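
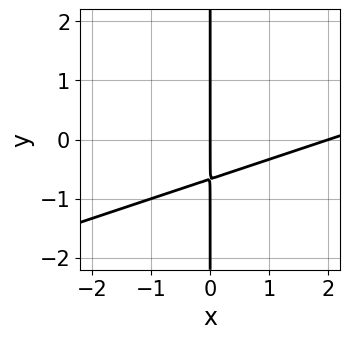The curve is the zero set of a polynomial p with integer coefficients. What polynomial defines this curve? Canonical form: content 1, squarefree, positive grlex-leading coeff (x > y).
1. Degree: a generic line meets the curve in up to 2 points, so deg p = 2.
2. From the visible intercepts: among the integer gridlines, it crosses the x-axis at x ∈ {0, 2}; the visible y-axis segment lies entirely on the curve.
3. Matching integer coefficients to the picture gives p.

x^2 - 3*x*y - 2*x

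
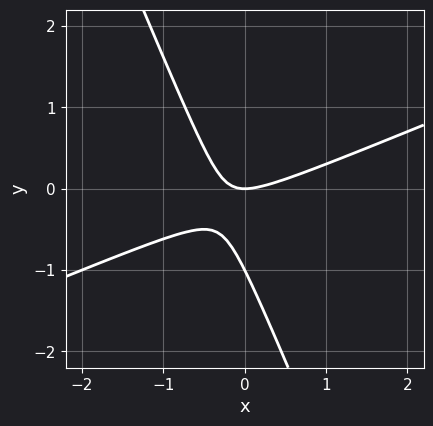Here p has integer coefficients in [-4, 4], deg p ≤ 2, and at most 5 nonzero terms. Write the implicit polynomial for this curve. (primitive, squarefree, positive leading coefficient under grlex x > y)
deg p = 2. A generic line meets the curve in up to 2 points.
Reading off the gridlines: it meets the x-axis at x = 0 (among the integer gridlines); the y-axis gridline crossings are at y ∈ {-1, 0}.
Putting this together gives p.

x^2 - 2*x*y - y^2 - y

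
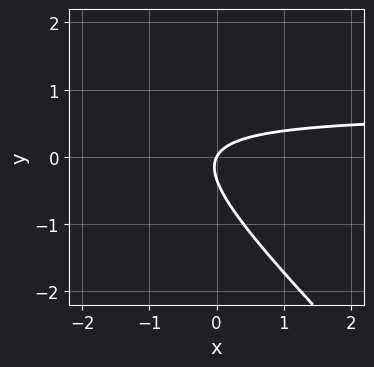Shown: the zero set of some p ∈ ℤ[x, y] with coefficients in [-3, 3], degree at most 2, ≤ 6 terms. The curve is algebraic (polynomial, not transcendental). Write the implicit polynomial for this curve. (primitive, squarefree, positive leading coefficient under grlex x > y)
3*x*y + 3*y^2 - 2*x + y

(a) The degree is 2 — the shape is more complex than any degree-1 curve.
(b) Observable constraints: it crosses the y-axis at the gridline y = 0; one x-axis crossing is at x = 0.
(c) Fitting integer coefficients to these (and the overall shape) gives p.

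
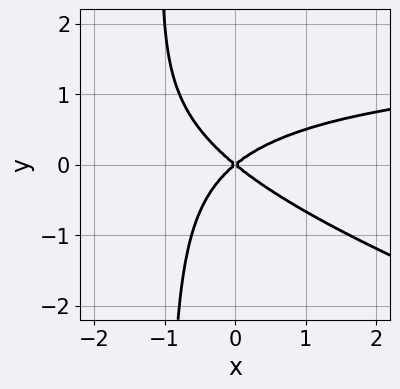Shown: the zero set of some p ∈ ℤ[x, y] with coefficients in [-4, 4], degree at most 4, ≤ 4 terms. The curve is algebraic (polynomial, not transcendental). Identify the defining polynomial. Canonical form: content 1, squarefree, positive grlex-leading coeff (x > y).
First, degree: a generic line meets the curve in up to 3 points, so deg p = 3.
Then, checking where it meets the axes: one y-axis crossing is at y = 0; it meets the x-axis at x = 0 (among the integer gridlines).
Finally, together with the visible shape, these determine p as stated.

x^2*y + 3*x*y^2 - 2*x^2 + 3*y^2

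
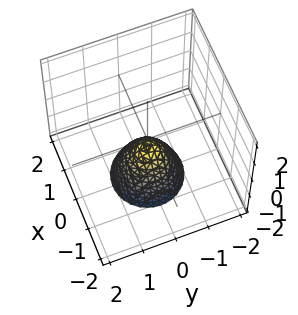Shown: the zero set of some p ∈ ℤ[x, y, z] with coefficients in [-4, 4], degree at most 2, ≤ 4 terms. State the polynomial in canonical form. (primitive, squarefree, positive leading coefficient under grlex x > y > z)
3*x^2 + 3*y^2 + 2*z + 1

First, the degree is 2 — no degree-1 surface has this shape.
Next, symmetry: the surface is invariant under rotation about z: p = q(x² + y², z).
Next, checking where it meets the axes: a circular section at z = -1 has radius between 0 and 1; it misses every integer gridline on the y-axis; the surface avoids every integer x-axis point in the box.
Finally, these observations pin down the coefficients.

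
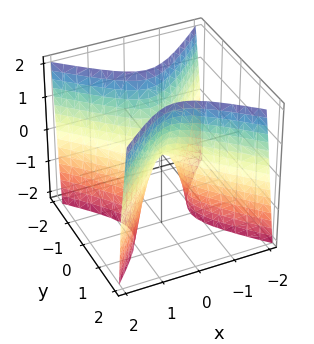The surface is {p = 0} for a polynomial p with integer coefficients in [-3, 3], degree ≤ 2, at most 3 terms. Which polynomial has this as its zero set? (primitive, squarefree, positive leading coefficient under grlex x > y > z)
3*x^2 - 3*y^2 + z

(a) The degree is 2 — a saddle surface; a quadric.
(b) Symmetries: the x ↦ −x reflection is a symmetry, so x appears only in even powers; mirror symmetry y ↦ −y ⇒ only even powers of y.
(c) From the axis intercepts and sections: it meets the z-axis at z = 0 (among the integer gridlines); it crosses the x-axis at the gridline x = 0.
(d) These observations pin down the coefficients.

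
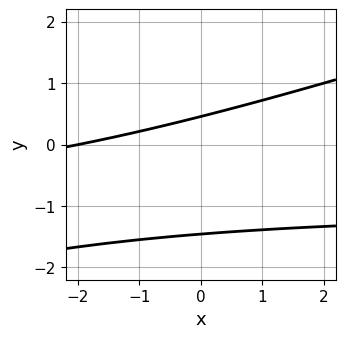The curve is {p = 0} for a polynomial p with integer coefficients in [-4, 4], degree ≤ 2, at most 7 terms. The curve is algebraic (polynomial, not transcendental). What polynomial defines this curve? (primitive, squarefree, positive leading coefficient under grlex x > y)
x*y - 3*y^2 + x - 3*y + 2

deg p = 2. The shape is more complex than any degree-1 curve.
From the visible intercepts: one x-axis crossing is at x = -2.
Solving for integer coefficients yields p as stated.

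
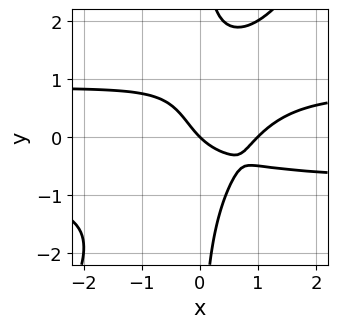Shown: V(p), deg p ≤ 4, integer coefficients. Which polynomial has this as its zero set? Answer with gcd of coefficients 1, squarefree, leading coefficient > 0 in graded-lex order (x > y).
Degree: a generic line meets the curve in up to 4 points, so deg p = 4.
Observable constraints: the x-axis gridline crossings are at x ∈ {0, 1}; it meets the y-axis at y = 0 (among the integer gridlines).
Assembling these constraints gives the stated polynomial.

3*x^2*y^2 - 2*x*y^3 - 2*x^2 + 2*x + 2*y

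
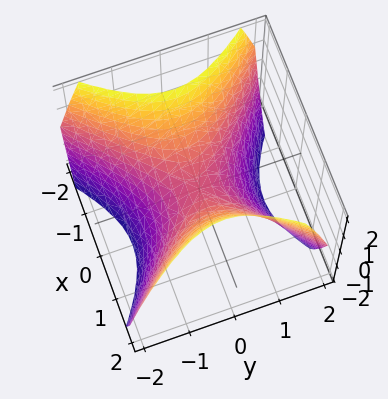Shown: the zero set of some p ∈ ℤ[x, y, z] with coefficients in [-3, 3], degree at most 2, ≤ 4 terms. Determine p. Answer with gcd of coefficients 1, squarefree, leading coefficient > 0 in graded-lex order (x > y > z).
x^2 - y^2 - z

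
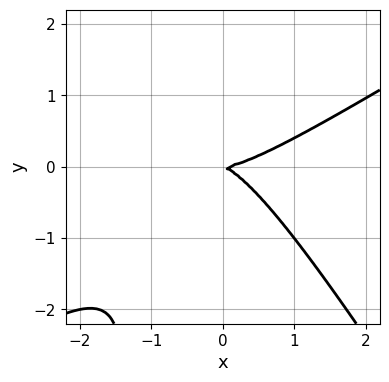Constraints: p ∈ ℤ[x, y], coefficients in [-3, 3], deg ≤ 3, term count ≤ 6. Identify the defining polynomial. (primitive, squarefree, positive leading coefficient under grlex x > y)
(a) deg p = 3.
(b) Against the integer gridlines: one x-axis crossing is at x = 0; it crosses the y-axis at the gridline y = 0.
(c) Solving for integer coefficients yields p as stated.

2*x^3 - 2*x^2*y - 2*x*y^2 - x*y - 3*y^2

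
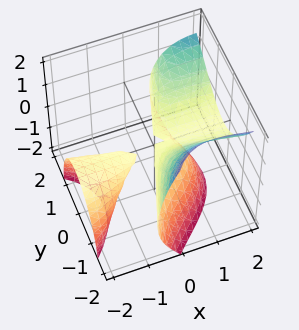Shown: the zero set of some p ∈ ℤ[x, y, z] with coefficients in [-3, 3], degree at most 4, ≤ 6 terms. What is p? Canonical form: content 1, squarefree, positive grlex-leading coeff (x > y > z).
First, there are 2 components. They look like related sheets of one shape, so recover p as a whole.
Then, the degree is 3 — the shape is more complex than any degree-2 surface.
Next, against the integer gridlines: every point of the x-axis in the box is on the surface; one z-axis crossing is at z = 0; it meets the y-axis at y = 0 (among the integer gridlines).
Finally, together with the visible shape, these determine p as stated.

2*x^2*z - 3*x*y^2 + y^3 + 2*z^2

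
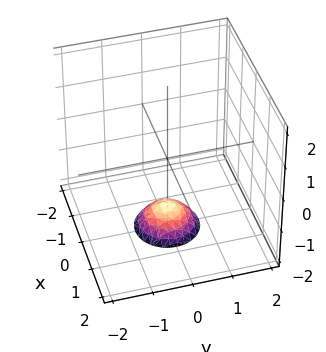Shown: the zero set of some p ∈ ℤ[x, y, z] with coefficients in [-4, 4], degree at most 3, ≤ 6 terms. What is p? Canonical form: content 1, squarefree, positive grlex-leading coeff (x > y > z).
The degree is 2 — no degree-1 surface has this shape.
By symmetry, every cross-section ⟂ z is a circle, so x, y appear only via x² + y².
From the visible intercepts: it misses every integer gridline on the x-axis; a circular section at z = -2 has radius between 0 and 1; the surface avoids every integer y-axis point in the box.
These observations pin down the coefficients.

2*x^2 + 2*y^2 + 2*z + 3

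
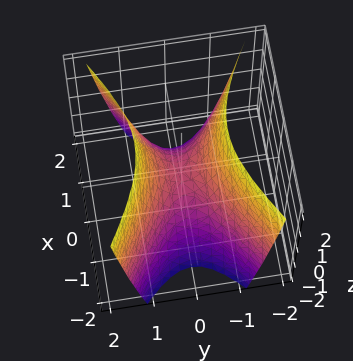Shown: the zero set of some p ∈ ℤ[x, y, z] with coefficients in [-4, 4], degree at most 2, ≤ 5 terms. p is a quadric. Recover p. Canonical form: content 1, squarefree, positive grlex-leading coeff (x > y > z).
x^2 - 2*y^2 + z

The degree is 2 — a hyperbolic paraboloid; a quadric.
Symmetries: mirror symmetry x ↦ −x ⇒ only even powers of x; it's symmetric under y → −y, forcing even powers of y.
From the visible intercepts: it crosses the x-axis at the gridline x = 0; it meets the y-axis at y = 0 (among the integer gridlines).
Putting this together gives p.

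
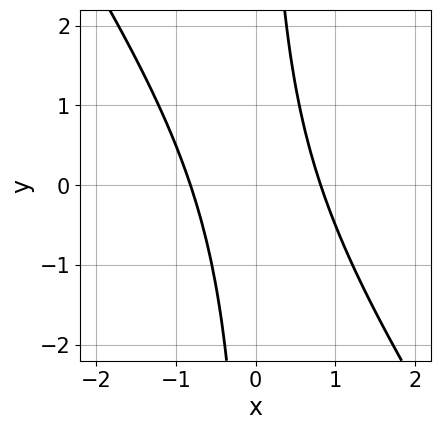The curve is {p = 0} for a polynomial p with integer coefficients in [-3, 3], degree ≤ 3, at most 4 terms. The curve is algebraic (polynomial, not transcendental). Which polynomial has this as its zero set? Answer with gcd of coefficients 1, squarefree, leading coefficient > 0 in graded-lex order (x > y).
3*x^2 + 2*x*y - 2

deg p = 2. A generic line meets the curve in up to 2 points.
From the axis intercepts and sections: no y-intercept at any integer in the box.
Fitting integer coefficients to these (and the overall shape) gives p.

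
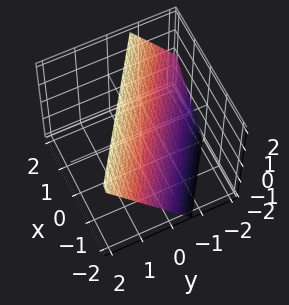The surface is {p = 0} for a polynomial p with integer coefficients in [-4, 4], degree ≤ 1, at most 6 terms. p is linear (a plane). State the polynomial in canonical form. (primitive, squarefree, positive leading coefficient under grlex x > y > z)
1. The degree is 1 — the surface is flat (a plane).
2. Checking where it meets the axes: it crosses the x-axis at the gridline x = -1; one z-axis crossing is at z = 1.
3. Solving for integer coefficients yields p as stated.

2*x + 3*y - 2*z + 2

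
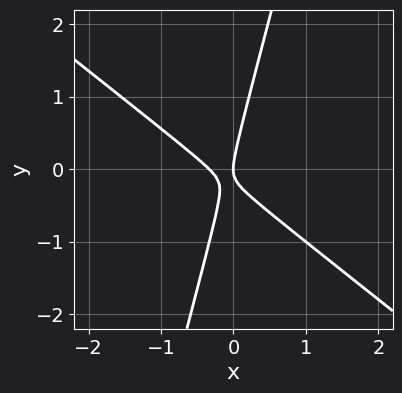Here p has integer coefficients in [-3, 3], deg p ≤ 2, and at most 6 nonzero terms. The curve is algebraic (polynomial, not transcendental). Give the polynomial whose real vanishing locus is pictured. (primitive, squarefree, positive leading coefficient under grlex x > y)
3*x^2 + 3*x*y - y^2 + x

deg p = 2. A generic line meets the curve in up to 2 points.
Reading off the gridlines: it crosses the x-axis at the gridline x = 0; one y-axis crossing is at y = 0.
The integer polynomial consistent with all of this is the stated p.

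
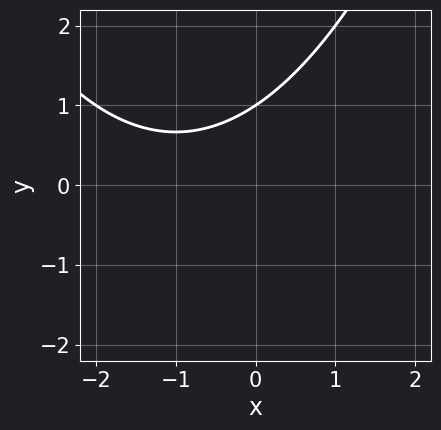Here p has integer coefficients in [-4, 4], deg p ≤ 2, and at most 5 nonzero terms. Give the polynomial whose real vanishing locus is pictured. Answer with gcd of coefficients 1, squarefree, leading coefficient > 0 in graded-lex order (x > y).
x^2 + 2*x - 3*y + 3

Degree: a generic line meets the curve in up to 2 points, so deg p = 2.
Checking where it meets the axes: it misses every integer gridline on the x-axis; it meets the y-axis at y = 1 (among the integer gridlines).
Matching integer coefficients to the picture gives p.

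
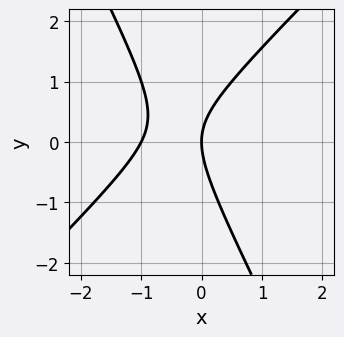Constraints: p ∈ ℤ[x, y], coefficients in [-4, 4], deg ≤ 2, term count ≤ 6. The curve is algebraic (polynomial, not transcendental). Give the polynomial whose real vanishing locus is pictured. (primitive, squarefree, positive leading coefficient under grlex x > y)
Degree: the shape is more complex than any degree-1 curve, so deg p = 2.
Observable constraints: the x-axis gridline crossings are at x ∈ {-1, 0}; one y-axis crossing is at y = 0.
Matching integer coefficients to the picture gives p.

2*x^2 - x*y - y^2 + 2*x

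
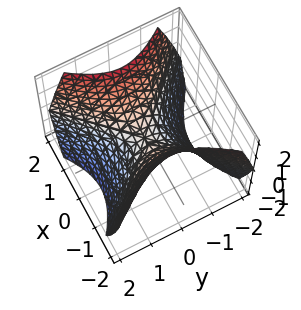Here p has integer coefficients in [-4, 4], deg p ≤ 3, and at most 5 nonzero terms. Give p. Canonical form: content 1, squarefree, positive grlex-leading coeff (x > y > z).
1. Degree: a saddle surface; a quadric, so deg p = 2.
2. Symmetries: it's symmetric under x → −x, forcing even powers of x; it's symmetric under y → −y, forcing even powers of y.
3. Reading off the gridlines: it meets the x-axis at x = 0 (among the integer gridlines); it meets the y-axis at y = 0 (among the integer gridlines); one z-axis crossing is at z = 0.
4. These observations pin down the coefficients.

x^2 - y^2 - z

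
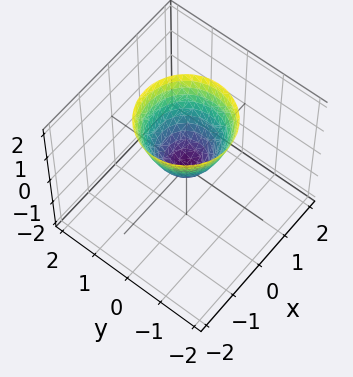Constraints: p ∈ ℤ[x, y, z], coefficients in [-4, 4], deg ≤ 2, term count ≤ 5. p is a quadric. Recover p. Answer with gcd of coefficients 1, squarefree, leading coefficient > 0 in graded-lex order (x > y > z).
1. deg p = 2. A single bowl opening along one axis; a quadric.
2. Symmetries: the surface is invariant under rotation about z: p = q(x² + y², z).
3. Against the integer gridlines: a circular section at z = 2 has radius between 1 and 2; it crosses the x-axis at the gridline x = 0; it meets the z-axis at z = 0 (among the integer gridlines); it crosses the y-axis at the gridline y = 0.
4. These observations pin down the coefficients.

3*x^2 + 3*y^2 - 2*z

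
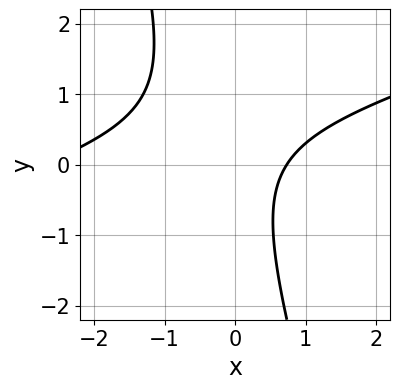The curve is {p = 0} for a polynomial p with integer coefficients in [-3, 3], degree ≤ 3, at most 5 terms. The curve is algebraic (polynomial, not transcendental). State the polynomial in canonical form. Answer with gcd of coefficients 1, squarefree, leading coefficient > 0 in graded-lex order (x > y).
x^2 - 3*x*y - y^2 + 2*x - 2

First, degree: no degree-1 curve has this shape, so deg p = 2.
Then, observable constraints: no y-intercept at any integer in the box.
Finally, these observations pin down the coefficients.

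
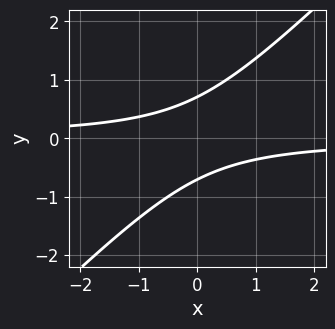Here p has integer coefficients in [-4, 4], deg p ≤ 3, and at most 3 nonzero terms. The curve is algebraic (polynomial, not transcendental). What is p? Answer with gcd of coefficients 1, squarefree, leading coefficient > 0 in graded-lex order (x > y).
1. The degree is 2 — the shape is more complex than any degree-1 curve.
2. Against the integer gridlines: no x-intercept at any integer in the box.
3. These observations pin down the coefficients.

2*x*y - 2*y^2 + 1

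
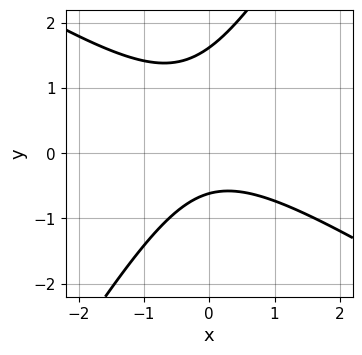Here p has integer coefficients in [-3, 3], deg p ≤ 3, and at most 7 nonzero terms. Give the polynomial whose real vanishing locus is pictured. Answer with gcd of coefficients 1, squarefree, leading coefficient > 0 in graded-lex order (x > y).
x^2 + x*y - y^2 + y + 1

First, degree: the shape is more complex than any degree-1 curve, so deg p = 2.
Then, against the integer gridlines: no x-intercept at any integer in the box.
Finally, assembling these constraints gives the stated polynomial.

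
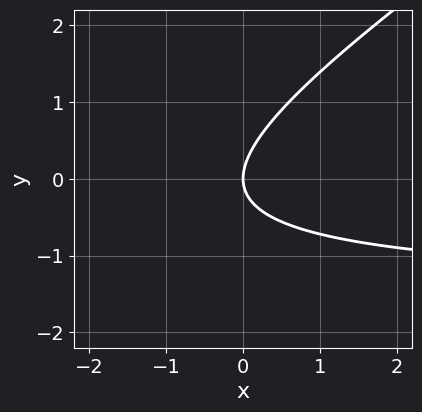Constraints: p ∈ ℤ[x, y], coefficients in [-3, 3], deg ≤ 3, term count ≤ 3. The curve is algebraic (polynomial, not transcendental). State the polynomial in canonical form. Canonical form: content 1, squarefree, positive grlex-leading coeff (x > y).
2*x*y - 3*y^2 + 3*x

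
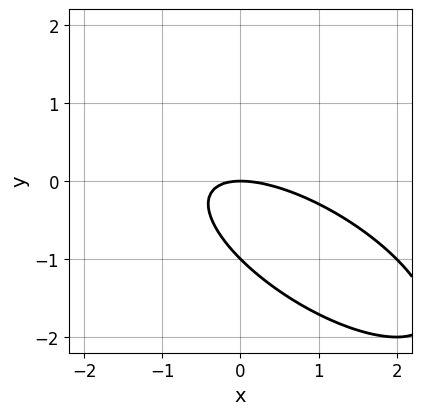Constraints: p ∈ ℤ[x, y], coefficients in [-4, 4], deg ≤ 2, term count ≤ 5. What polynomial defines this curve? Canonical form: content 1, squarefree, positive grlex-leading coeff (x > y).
x^2 + 2*x*y + 2*y^2 + 2*y

1. deg p = 2. A generic line meets the curve in up to 2 points.
2. Observable constraints: it crosses the x-axis at the gridline x = 0; the y-axis gridline crossings are at y ∈ {-1, 0}.
3. Together with the visible shape, these determine p as stated.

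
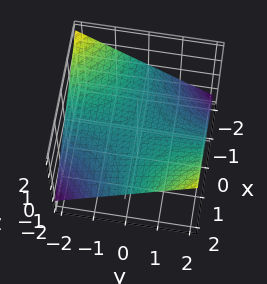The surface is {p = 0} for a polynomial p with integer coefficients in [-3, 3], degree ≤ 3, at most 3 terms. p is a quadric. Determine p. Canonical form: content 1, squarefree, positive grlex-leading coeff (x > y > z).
First, degree: a saddle surface; a quadric, so deg p = 2.
Then, from the axis intercepts and sections: it meets the z-axis at z = 0 (among the integer gridlines); every point of the x-axis in the box is on the surface; the visible y-axis segment lies entirely on the surface.
Finally, putting this together gives p.

x*y - 3*z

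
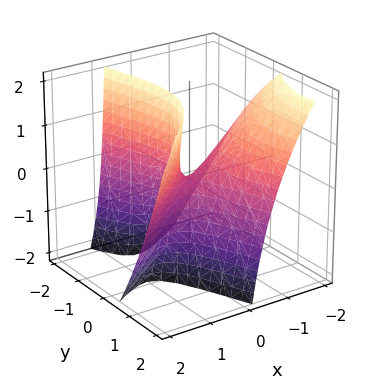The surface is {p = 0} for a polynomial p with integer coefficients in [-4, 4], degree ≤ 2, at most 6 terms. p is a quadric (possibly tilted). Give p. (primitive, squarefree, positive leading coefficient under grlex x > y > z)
2*x^2 - 2*x*y + 2*x*z - y^2 - z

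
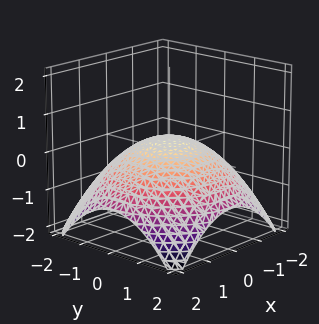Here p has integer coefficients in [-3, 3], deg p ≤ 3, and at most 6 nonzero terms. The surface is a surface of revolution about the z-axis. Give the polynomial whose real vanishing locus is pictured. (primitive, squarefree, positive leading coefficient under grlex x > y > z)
x^2 + y^2 + 3*z - 1

First, the degree is 2 — the shape is more complex than any degree-1 surface.
Then, symmetries: the surface is invariant under rotation about z: p = q(x² + y², z).
Then, checking where it meets the axes: the y-axis gridline crossings are at y ∈ {-1, 1}; a circular section at z = 0 has radius exactly 1; among the integer gridlines, it crosses the x-axis at x ∈ {-1, 1}.
Finally, putting this together gives p.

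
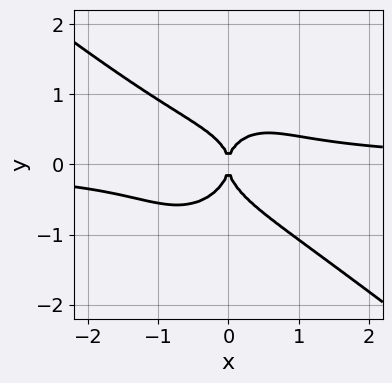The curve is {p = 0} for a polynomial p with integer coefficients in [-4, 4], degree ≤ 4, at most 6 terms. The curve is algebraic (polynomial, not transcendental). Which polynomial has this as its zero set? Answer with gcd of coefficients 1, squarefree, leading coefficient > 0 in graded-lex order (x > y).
3*x^3*y + 2*x^2*y^2 + 3*y^4 + x^2*y - 2*x^2

The degree is 4 — no degree-3 curve has this shape.
From the visible intercepts: it meets the y-axis at y = 0 (among the integer gridlines); it meets the x-axis at x = 0 (among the integer gridlines).
Together with the visible shape, these determine p as stated.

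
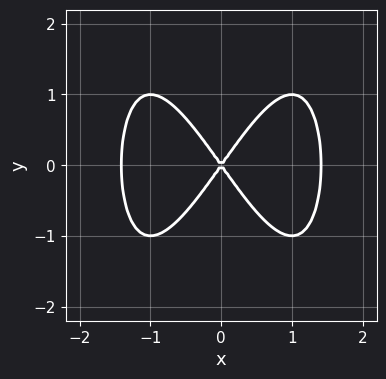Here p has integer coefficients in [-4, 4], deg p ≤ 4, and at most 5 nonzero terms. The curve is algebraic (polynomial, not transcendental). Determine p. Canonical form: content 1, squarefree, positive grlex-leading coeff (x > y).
First, deg p = 4. No degree-3 curve has this shape.
Then, symmetries: it's symmetric under x → −x, forcing even powers of x; mirror symmetry y ↦ −y ⇒ only even powers of y.
Next, from the visible intercepts: it crosses the y-axis at the gridline y = 0; it meets the x-axis at x = 0 (among the integer gridlines).
Finally, the integer polynomial consistent with all of this is the stated p.

x^4 - 2*x^2 + y^2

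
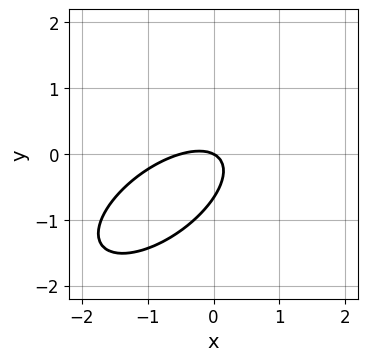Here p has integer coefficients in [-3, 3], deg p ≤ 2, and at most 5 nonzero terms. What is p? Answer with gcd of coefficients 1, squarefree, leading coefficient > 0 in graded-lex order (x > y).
(a) Degree: a generic line meets the curve in up to 2 points, so deg p = 2.
(b) Reading off the gridlines: it crosses the y-axis at the gridline y = 0; it crosses the x-axis at the gridline x = 0.
(c) These observations pin down the coefficients.

2*x^2 - 3*x*y + 3*y^2 + x + 2*y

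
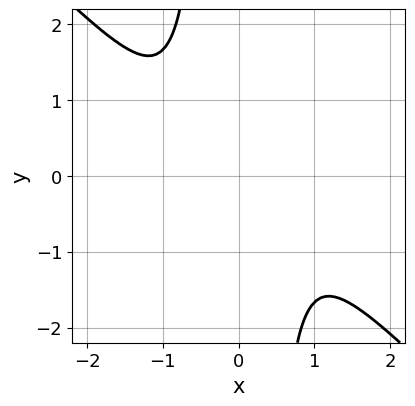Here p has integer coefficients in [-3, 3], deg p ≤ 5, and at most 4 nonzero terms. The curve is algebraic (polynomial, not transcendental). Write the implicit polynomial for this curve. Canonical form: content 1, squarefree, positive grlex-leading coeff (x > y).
3*x^4 + 3*x^3*y + 2

First, the degree is 4 — no degree-3 curve has this shape.
Next, from the visible intercepts: no x-intercept at any integer in the box; no y-intercept at any integer in the box.
Finally, fitting integer coefficients to these (and the overall shape) gives p.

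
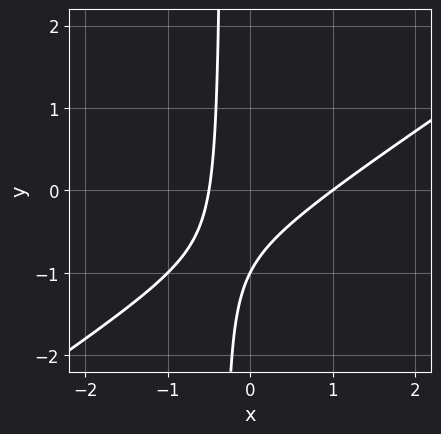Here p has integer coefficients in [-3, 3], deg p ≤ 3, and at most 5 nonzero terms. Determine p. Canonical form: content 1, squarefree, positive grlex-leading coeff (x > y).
2*x^2 - 3*x*y - x - y - 1

First, the degree is 2 — no degree-1 curve has this shape.
Next, from the visible intercepts: it crosses the x-axis at the gridline x = 1; it crosses the y-axis at the gridline y = -1.
Finally, together with the visible shape, these determine p as stated.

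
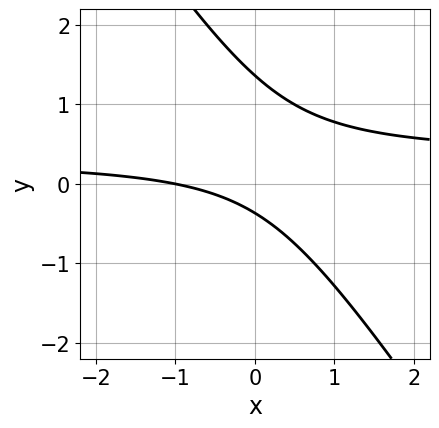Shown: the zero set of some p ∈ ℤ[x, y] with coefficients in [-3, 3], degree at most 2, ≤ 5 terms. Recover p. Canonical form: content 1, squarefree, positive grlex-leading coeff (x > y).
3*x*y + 2*y^2 - x - 2*y - 1

(a) The degree is 2 — a generic line meets the curve in up to 2 points.
(b) Observable constraints: it crosses the x-axis at the gridline x = -1.
(c) Fitting integer coefficients to these (and the overall shape) gives p.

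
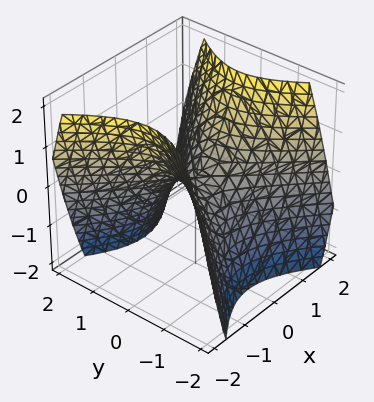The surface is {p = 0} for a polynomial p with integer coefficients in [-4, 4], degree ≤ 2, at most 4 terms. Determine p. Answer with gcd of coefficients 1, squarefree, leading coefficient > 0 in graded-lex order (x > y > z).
x^2 - y^2 - z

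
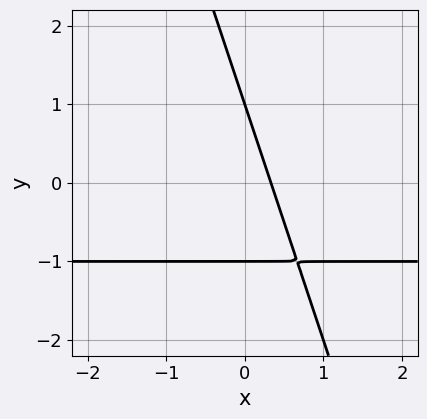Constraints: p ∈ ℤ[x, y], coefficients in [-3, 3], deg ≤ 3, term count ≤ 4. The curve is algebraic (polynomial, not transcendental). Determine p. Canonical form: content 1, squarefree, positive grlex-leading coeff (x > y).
3*x*y + y^2 + 3*x - 1

(a) The degree is 2 — no degree-1 curve has this shape.
(b) From the axis intercepts and sections: among the integer gridlines, it crosses the y-axis at y ∈ {-1, 1}.
(c) Matching integer coefficients to the picture gives p.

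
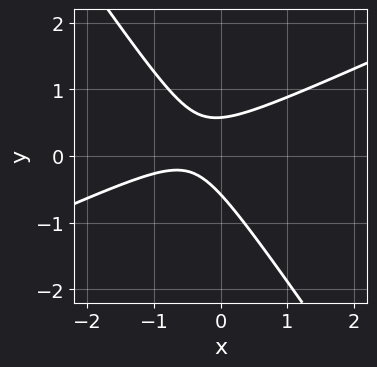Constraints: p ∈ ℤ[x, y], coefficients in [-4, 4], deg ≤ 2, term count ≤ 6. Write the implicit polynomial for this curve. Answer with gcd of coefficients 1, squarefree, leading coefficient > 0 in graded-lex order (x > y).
2*x^2 - 3*x*y - 3*y^2 + 2*x + 1

1. Degree: a generic line meets the curve in up to 2 points, so deg p = 2.
2. From the axis intercepts and sections: it misses every integer gridline on the x-axis.
3. Assembling these constraints gives the stated polynomial.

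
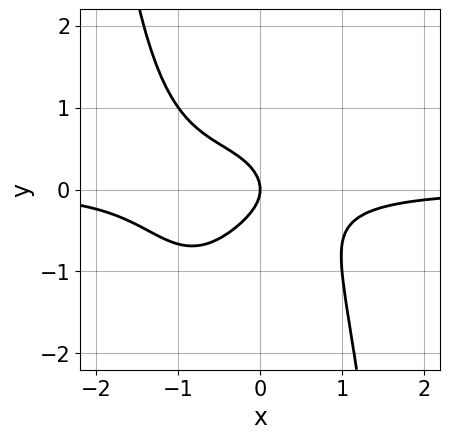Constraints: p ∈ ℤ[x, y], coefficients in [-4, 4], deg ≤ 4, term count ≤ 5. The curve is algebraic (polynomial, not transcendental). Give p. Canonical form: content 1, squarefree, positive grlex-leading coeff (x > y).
3*x^3*y + 2*x^2*y + 3*y^2 + 2*x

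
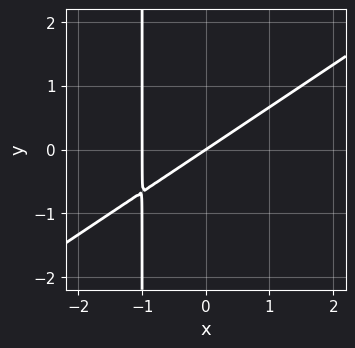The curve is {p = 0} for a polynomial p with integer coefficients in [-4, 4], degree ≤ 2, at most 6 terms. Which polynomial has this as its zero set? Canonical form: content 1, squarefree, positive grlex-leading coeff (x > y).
2*x^2 - 3*x*y + 2*x - 3*y

(a) deg p = 2. No degree-1 curve has this shape.
(b) Checking where it meets the axes: it meets the y-axis at y = 0 (among the integer gridlines); the x-axis gridline crossings are at x ∈ {-1, 0}.
(c) These observations pin down the coefficients.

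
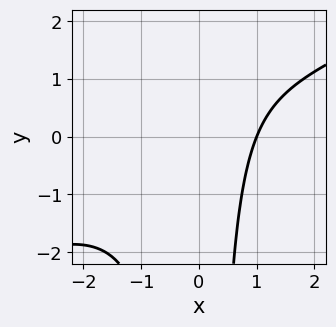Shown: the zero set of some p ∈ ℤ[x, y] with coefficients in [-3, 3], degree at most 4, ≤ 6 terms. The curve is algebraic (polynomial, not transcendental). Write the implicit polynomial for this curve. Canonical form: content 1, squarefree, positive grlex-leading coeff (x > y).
x^3 - 2*x^2*y + 2*x - 3

Degree: the shape is more complex than any degree-2 curve, so deg p = 3.
From the axis intercepts and sections: it crosses the x-axis at the gridline x = 1; no y-intercept at any integer in the box.
Assembling these constraints gives the stated polynomial.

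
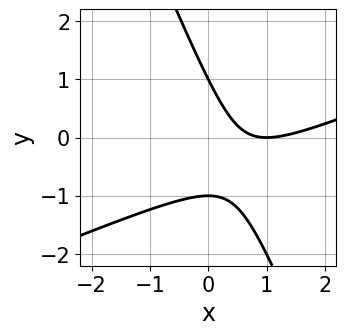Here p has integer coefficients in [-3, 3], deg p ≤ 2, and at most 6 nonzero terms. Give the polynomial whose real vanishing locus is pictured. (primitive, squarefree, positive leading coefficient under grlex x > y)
x^2 - 2*x*y - y^2 - 2*x + 1

(a) The degree is 2 — the shape is more complex than any degree-1 curve.
(b) From the axis intercepts and sections: it meets the x-axis at x = 1 (among the integer gridlines); among the integer gridlines, it crosses the y-axis at y ∈ {-1, 1}.
(c) Putting this together gives p.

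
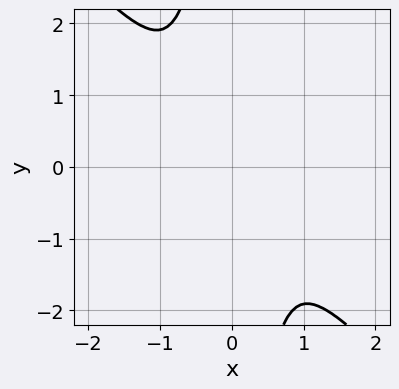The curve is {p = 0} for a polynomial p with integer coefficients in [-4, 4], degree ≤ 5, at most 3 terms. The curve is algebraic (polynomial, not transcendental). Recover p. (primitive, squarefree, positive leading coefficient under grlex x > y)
First, the degree is 4 — no degree-3 curve has this shape.
Finally, putting this together gives p.

3*x^4 + 2*x*y^3 + 3*y^2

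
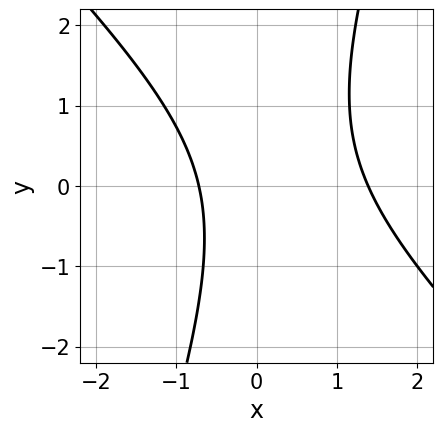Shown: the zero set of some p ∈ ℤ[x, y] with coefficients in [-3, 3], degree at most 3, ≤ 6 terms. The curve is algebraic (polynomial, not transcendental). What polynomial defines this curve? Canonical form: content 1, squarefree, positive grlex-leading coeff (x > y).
3*x^2 + 2*x*y - y^2 - 2*x - 3

1. The degree is 2 — the shape is more complex than any degree-1 curve.
2. Against the integer gridlines: it misses every integer gridline on the y-axis.
3. Putting this together gives p.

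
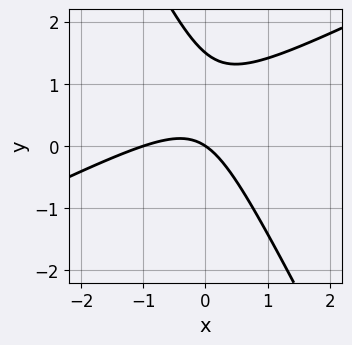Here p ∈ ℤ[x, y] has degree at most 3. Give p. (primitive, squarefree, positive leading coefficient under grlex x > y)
2*x^2 - 3*x*y - 2*y^2 + 2*x + 3*y

Degree: no degree-1 curve has this shape, so deg p = 2.
Reading off the gridlines: among the integer gridlines, it crosses the x-axis at x ∈ {-1, 0}; it crosses the y-axis at the gridline y = 0.
The integer polynomial consistent with all of this is the stated p.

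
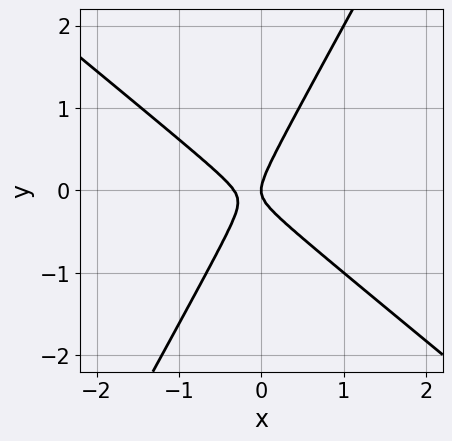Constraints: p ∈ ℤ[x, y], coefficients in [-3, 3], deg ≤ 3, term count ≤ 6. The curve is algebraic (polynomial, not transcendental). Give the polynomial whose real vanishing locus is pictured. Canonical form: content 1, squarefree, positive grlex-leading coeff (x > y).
3*x^2 + 2*x*y - 2*y^2 + x

(a) Degree: the shape is more complex than any degree-1 curve, so deg p = 2.
(b) Checking where it meets the axes: it crosses the y-axis at the gridline y = 0; one x-axis crossing is at x = 0.
(c) The integer polynomial consistent with all of this is the stated p.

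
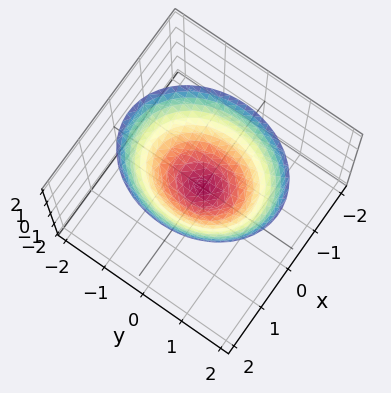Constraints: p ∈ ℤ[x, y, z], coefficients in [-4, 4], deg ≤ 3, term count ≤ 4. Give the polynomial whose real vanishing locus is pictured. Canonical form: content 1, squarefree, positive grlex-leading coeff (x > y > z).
3*x^2 + 2*y^2 - 3*z

(a) Degree: a paraboloid; a quadric, so deg p = 2.
(b) Symmetries: it's symmetric under y → −y, forcing even powers of y; it's symmetric under x → −x, forcing even powers of x.
(c) From the axis intercepts and sections: it meets the y-axis at y = 0 (among the integer gridlines); it crosses the x-axis at the gridline x = 0; it meets the z-axis at z = 0 (among the integer gridlines).
(d) Fitting integer coefficients to these (and the overall shape) gives p.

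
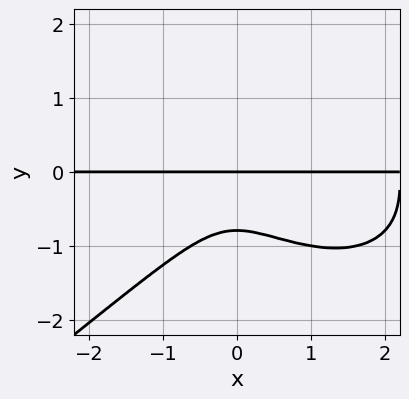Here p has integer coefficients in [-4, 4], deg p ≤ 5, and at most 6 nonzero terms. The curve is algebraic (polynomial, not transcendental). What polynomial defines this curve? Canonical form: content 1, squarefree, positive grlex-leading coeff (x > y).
x^3*y - 2*y^4 - 2*x^2*y - y

First, deg p = 4. The shape is more complex than any degree-3 curve.
Next, reading off the gridlines: it crosses the y-axis at the gridline y = 0; the visible x-axis segment lies entirely on the curve.
Finally, putting this together gives p.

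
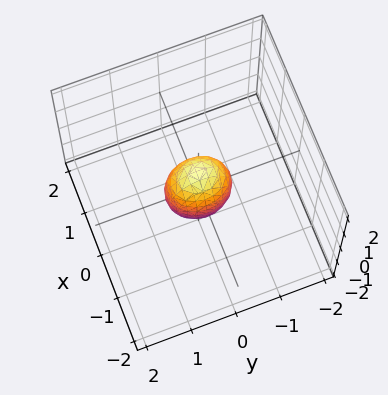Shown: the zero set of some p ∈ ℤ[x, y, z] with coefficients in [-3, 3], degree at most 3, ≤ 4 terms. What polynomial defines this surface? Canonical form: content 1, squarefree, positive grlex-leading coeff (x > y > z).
3*x^2 + 2*y^2 + z^2 - 1

Degree: a closed, bounded, convex surface; a quadric, so deg p = 2.
Symmetries: the y ↦ −y reflection is a symmetry, so y appears only in even powers; the x ↦ −x reflection is a symmetry, so x appears only in even powers; it's symmetric under z → −z, forcing even powers of z.
Reading off the gridlines: among the integer gridlines, it crosses the z-axis at z ∈ {-1, 1}.
Matching integer coefficients to the picture gives p.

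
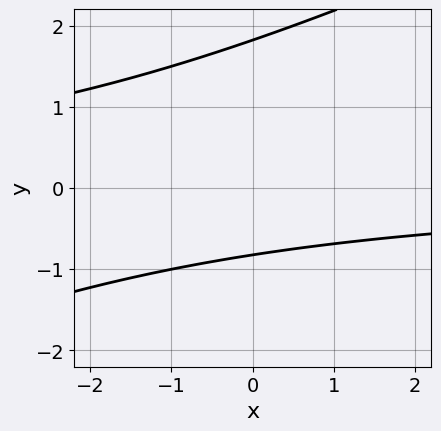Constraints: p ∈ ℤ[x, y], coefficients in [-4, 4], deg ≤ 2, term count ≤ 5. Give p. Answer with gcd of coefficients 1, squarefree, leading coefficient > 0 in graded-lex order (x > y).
x*y - 2*y^2 + 2*y + 3

1. Degree: the shape is more complex than any degree-1 curve, so deg p = 2.
2. From the axis intercepts and sections: the curve avoids every integer x-axis point in the box.
3. Fitting integer coefficients to these (and the overall shape) gives p.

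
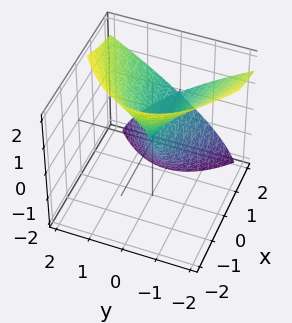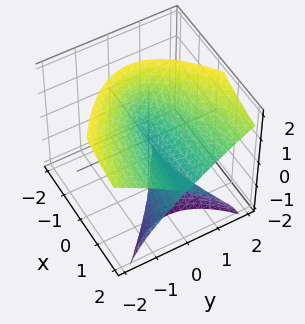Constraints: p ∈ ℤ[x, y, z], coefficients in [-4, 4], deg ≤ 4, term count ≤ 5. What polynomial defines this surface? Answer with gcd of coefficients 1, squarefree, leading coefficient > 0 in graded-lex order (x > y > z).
(a) Degree: no degree-2 surface has this shape, so deg p = 3.
(b) From the visible intercepts: it meets the y-axis at y = 0 (among the integer gridlines); every point of the x-axis in the box is on the surface; one z-axis crossing is at z = 0.
(c) Fitting integer coefficients to these (and the overall shape) gives p.

2*x*z^2 + z^3 - 3*y^2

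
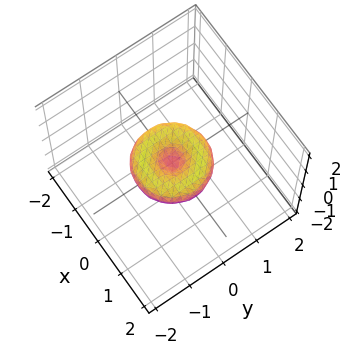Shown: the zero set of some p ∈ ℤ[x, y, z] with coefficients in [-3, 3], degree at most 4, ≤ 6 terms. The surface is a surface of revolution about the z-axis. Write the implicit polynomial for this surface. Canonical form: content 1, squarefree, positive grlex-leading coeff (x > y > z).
x^4 + 2*x^2*y^2 + y^4 - x^2 - y^2 + 2*z^2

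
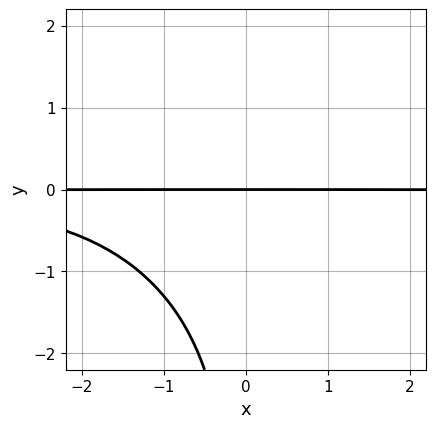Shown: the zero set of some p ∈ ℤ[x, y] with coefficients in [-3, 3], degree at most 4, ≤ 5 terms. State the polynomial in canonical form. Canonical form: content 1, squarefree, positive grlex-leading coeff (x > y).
x^2*y^2 + x*y^3 + 3*y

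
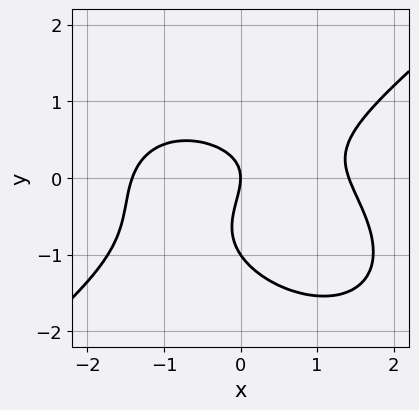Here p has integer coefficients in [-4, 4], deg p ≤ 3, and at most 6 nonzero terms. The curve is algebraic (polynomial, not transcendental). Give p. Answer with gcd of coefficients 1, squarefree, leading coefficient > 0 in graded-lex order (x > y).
x^3 - 2*y^3 + x*y - 2*y^2 - 2*x

deg p = 3. No degree-2 curve has this shape.
From the visible intercepts: it crosses the x-axis at the gridline x = 0; the y-axis gridline crossings are at y ∈ {-1, 0}.
Matching integer coefficients to the picture gives p.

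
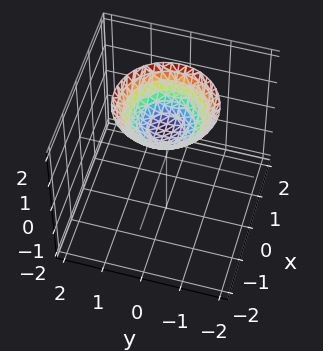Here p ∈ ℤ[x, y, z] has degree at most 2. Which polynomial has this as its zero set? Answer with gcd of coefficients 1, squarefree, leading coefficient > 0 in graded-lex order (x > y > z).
2*x^2 + 2*y^2 - 3*z + 3

First, degree: the shape is more complex than any degree-1 surface, so deg p = 2.
Then, symmetries: rotational symmetry about the z-axis ⇒ p depends on x, y only through x² + y².
Then, against the integer gridlines: one z-axis crossing is at z = 1; a circular section at z = 2 has radius between 1 and 2; it misses every integer gridline on the x-axis.
Finally, solving for integer coefficients yields p as stated.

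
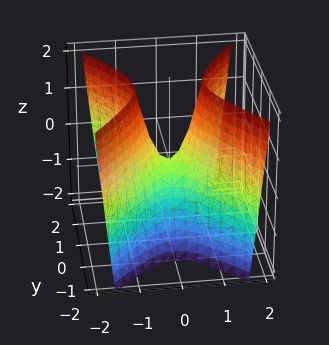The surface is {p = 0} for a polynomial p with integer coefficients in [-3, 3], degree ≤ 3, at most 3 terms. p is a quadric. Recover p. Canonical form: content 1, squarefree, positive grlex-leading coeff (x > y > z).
3*x^2 - 2*y^2 - z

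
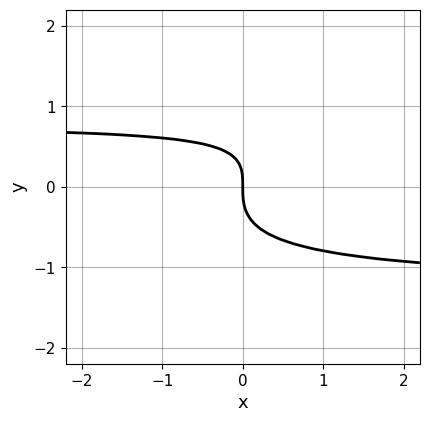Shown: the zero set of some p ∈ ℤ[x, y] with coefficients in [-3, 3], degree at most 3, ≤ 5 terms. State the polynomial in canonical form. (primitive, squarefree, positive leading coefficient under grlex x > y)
2*x*y^2 - 3*y^3 + x*y - 2*x

(a) The degree is 3 — the shape is more complex than any degree-2 curve.
(b) Against the integer gridlines: it meets the y-axis at y = 0 (among the integer gridlines); one x-axis crossing is at x = 0.
(c) Assembling these constraints gives the stated polynomial.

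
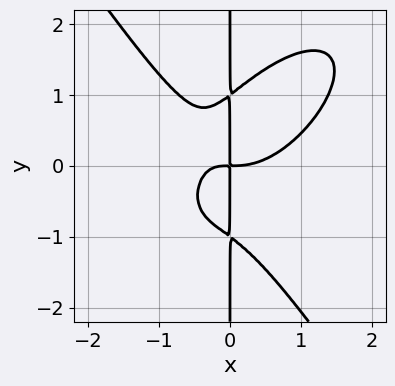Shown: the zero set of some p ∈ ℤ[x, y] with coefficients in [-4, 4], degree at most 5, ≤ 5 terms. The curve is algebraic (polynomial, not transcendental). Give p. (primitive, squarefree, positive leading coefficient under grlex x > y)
(a) deg p = 4. A generic line meets the curve in up to 4 points.
(b) From the visible intercepts: every point of the y-axis in the box is on the curve.
(c) Assembling these constraints gives the stated polynomial.

3*x^4 - 2*x^3*y + 2*x*y^3 - 3*x^2*y - 2*x*y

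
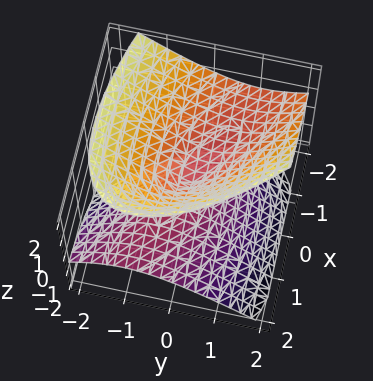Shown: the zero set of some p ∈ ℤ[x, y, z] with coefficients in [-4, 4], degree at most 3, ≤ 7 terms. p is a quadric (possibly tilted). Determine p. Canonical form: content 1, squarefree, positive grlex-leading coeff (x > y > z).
x^2 + 2*x*y + 2*x*z + 2*y^2 - 2*z^2

(a) The picture has 2 separate pieces.
(b) Degree: no degree-1 surface has this shape, so deg p = 2.
(c) From the axis intercepts and sections: one z-axis crossing is at z = 0; it crosses the x-axis at the gridline x = 0.
(d) Solving for integer coefficients yields p as stated.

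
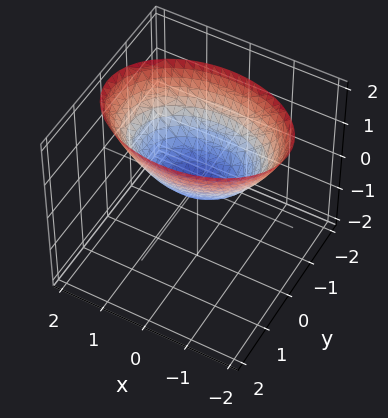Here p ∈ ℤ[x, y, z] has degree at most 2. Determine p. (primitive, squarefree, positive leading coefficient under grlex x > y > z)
x^2 + 2*y^2 - 2*z

First, degree: a paraboloid; a quadric, so deg p = 2.
Next, symmetries: the x ↦ −x reflection is a symmetry, so x appears only in even powers; the y ↦ −y reflection is a symmetry, so y appears only in even powers.
Next, from the visible intercepts: it meets the z-axis at z = 0 (among the integer gridlines); one y-axis crossing is at y = 0; it crosses the x-axis at the gridline x = 0.
Finally, matching integer coefficients to the picture gives p.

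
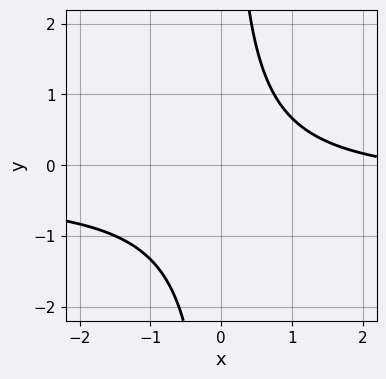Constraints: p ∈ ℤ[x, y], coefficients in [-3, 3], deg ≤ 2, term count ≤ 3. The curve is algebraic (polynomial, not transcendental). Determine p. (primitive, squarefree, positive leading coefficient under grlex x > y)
3*x*y + x - 3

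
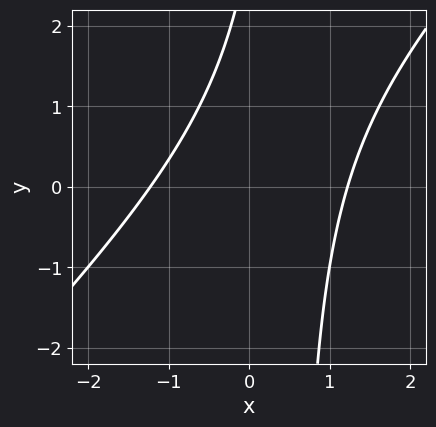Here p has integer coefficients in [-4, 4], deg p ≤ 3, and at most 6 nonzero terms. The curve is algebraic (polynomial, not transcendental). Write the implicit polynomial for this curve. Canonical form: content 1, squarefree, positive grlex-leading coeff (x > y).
2*x^2 - 2*x*y + y - 3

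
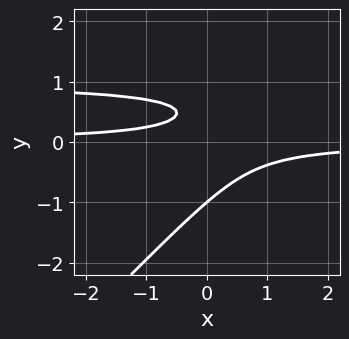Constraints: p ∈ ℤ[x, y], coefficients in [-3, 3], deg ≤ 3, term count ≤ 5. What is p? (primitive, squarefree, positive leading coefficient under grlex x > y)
Degree: a generic line meets the curve in up to 3 points, so deg p = 3.
From the axis intercepts and sections: no x-intercept at any integer in the box; one y-axis crossing is at y = -1.
The integer polynomial consistent with all of this is the stated p.

3*x*y^2 - 3*y^3 - 3*x*y + 2*y - 1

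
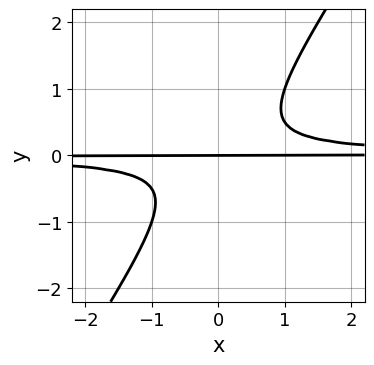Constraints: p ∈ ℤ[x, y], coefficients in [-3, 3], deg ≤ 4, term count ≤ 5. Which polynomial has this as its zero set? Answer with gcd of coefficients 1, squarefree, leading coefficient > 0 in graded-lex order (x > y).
(a) deg p = 3. The shape is more complex than any degree-2 curve.
(b) From the axis intercepts and sections: the visible x-axis segment lies entirely on the curve; one y-axis crossing is at y = 0.
(c) Fitting integer coefficients to these (and the overall shape) gives p.

3*x*y^2 - 2*y^3 - y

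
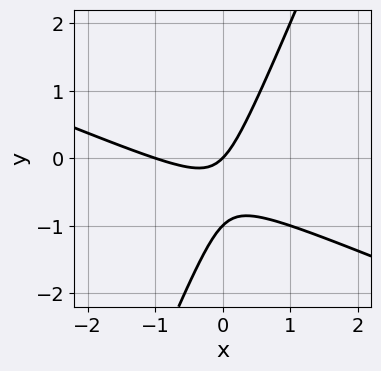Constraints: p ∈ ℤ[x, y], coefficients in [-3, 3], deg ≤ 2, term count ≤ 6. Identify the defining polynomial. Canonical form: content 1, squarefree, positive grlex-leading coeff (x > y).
x^2 + 2*x*y - y^2 + x - y

1. deg p = 2. A generic line meets the curve in up to 2 points.
2. Checking where it meets the axes: the x-axis gridline crossings are at x ∈ {-1, 0}; the y-axis gridline crossings are at y ∈ {-1, 0}.
3. Assembling these constraints gives the stated polynomial.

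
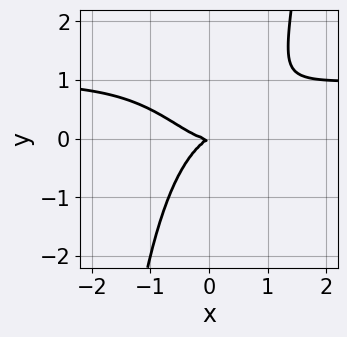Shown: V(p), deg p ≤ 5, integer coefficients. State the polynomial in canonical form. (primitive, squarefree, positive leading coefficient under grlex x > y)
2*x^3*y - 2*x^3 + x*y - 2*y^2

First, degree: the shape is more complex than any degree-3 curve, so deg p = 4.
Then, observable constraints: it crosses the y-axis at the gridline y = 0; it meets the x-axis at x = 0 (among the integer gridlines).
Finally, assembling these constraints gives the stated polynomial.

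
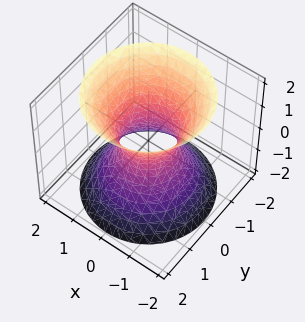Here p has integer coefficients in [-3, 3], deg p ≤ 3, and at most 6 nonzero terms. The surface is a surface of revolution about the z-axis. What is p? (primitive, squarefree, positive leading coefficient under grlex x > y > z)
Degree: a generic line meets the surface in up to 2 points, so deg p = 2.
By symmetry, the surface is invariant under rotation about z: p = q(x² + y², z).
Checking where it meets the axes: a circular section at z = -2 has radius between 1 and 2; no z-intercept at any integer in the box.
Solving for integer coefficients yields p as stated.

3*x^2 + 3*y^2 - 2*z^2 - 2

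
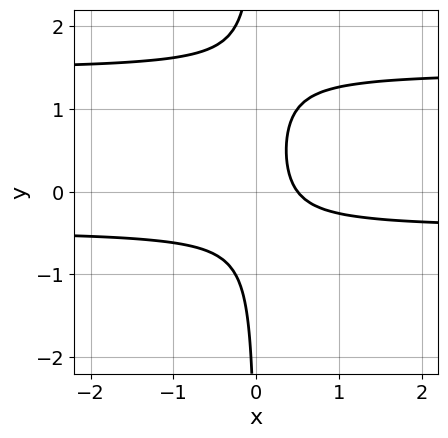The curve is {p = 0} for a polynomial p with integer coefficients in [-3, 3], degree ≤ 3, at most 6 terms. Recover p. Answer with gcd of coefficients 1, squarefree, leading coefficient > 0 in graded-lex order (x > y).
(a) The degree is 3 — a generic line meets the curve in up to 3 points.
(b) Checking where it meets the axes: the curve avoids every integer y-axis point in the box.
(c) The integer polynomial consistent with all of this is the stated p.

3*x*y^2 - 3*x*y - 2*x + 1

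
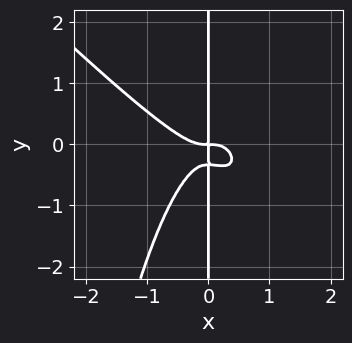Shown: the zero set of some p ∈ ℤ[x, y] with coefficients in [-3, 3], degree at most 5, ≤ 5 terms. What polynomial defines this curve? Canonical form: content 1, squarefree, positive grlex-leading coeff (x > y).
First, the degree is 4 — no degree-3 curve has this shape.
Next, against the integer gridlines: every point of the y-axis in the box is on the curve.
Finally, these observations pin down the coefficients.

3*x^4 + 3*x^3*y + 3*x*y^2 + x*y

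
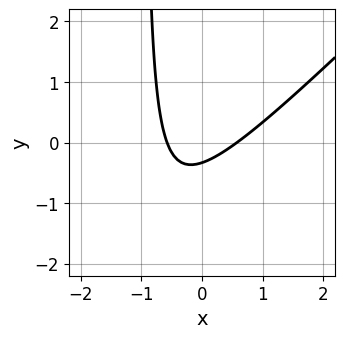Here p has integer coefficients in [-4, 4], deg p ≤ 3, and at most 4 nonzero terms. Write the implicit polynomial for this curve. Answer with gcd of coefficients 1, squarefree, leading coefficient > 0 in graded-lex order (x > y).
3*x^2 - 3*x*y - 3*y - 1

(a) The degree is 2 — no degree-1 curve has this shape.
(b) Putting this together gives p.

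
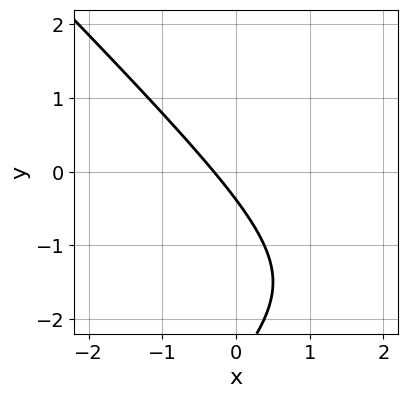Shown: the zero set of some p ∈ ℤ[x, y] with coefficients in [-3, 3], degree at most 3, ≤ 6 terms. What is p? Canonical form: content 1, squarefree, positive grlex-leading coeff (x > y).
deg p = 2. The shape is more complex than any degree-1 curve.
The integer polynomial consistent with all of this is the stated p.

x^2 - y^2 - 3*x - 3*y - 1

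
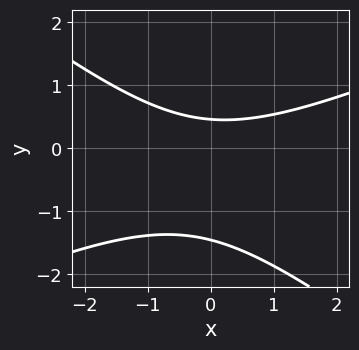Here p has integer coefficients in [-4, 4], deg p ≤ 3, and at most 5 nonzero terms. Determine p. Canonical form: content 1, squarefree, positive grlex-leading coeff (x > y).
x^2 - x*y - 3*y^2 - 3*y + 2

First, deg p = 2.
Then, from the axis intercepts and sections: it misses every integer gridline on the x-axis.
Finally, solving for integer coefficients yields p as stated.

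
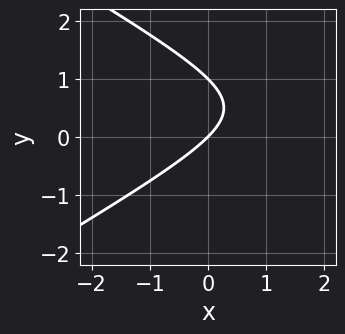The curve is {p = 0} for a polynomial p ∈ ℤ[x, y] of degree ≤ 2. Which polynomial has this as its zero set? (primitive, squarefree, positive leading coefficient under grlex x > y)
(a) The degree is 2 — a generic line meets the curve in up to 2 points.
(b) From the axis intercepts and sections: it crosses the x-axis at the gridline x = 0; the y-axis gridline crossings are at y ∈ {0, 1}.
(c) Assembling these constraints gives the stated polynomial.

x^2 - 3*y^2 - 3*x + 3*y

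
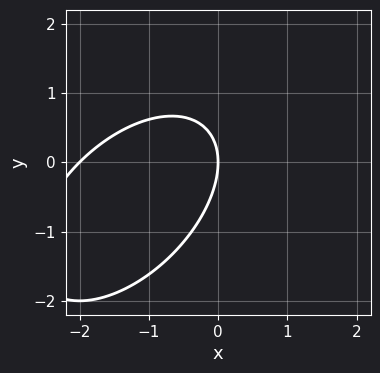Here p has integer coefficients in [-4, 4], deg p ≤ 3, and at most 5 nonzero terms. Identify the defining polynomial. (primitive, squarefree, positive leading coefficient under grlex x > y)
x^2 - x*y + y^2 + 2*x

First, degree: the shape is more complex than any degree-1 curve, so deg p = 2.
Next, against the integer gridlines: it meets the y-axis at y = 0 (among the integer gridlines); the x-axis gridline crossings are at x ∈ {-2, 0}.
Finally, putting this together gives p.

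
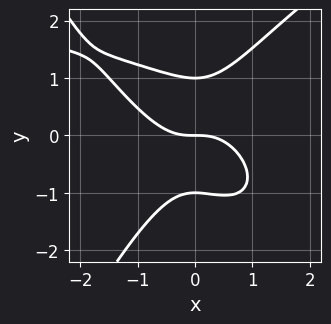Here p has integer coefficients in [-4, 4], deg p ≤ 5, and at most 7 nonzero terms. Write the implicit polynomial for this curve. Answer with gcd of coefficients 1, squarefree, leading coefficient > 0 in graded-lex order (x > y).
(a) deg p = 4. The shape is more complex than any degree-3 curve.
(b) Checking where it meets the axes: it meets the x-axis at x = 0 (among the integer gridlines); the y-axis gridline crossings are at y ∈ {-1, 0, 1}.
(c) Together with the visible shape, these determine p as stated.

x^3*y - 3*x^3 - 3*x^2*y + 3*y^3 - 3*y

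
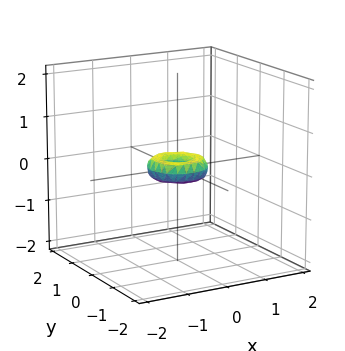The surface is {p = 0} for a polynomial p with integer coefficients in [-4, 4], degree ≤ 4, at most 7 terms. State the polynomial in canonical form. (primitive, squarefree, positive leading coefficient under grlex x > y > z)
2*x^4 + 4*x^2*y^2 + 2*y^4 - x^2 - y^2 + 2*z^2

First, deg p = 4. A generic line meets the surface in up to 4 points.
Next, symmetry: the surface is invariant under rotation about z: p = q(x² + y², z).
Then, reading off the gridlines: one y-axis crossing is at y = 0; one x-axis crossing is at x = 0.
Finally, the integer polynomial consistent with all of this is the stated p.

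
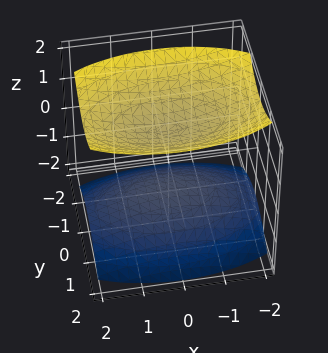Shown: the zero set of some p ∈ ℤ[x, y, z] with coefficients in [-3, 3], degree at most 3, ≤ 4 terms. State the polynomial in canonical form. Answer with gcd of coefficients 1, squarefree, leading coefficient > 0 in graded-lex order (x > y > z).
First, I count 2 distinct pieces. Treating them together as one polynomial.
Then, the degree is 2 — two separate bowl-shaped sheets opening away from each other; a quadric.
Then, symmetries: it's symmetric under z → −z, forcing even powers of z; mirror symmetry y ↦ −y ⇒ only even powers of y; mirror symmetry x ↦ −x ⇒ only even powers of x.
Then, reading off the gridlines: it misses every integer gridline on the x-axis; the z-axis gridline crossings are at z ∈ {-1, 1}; no y-intercept at any integer in the box.
Finally, putting this together gives p.

x^2 + 3*y^2 - 3*z^2 + 3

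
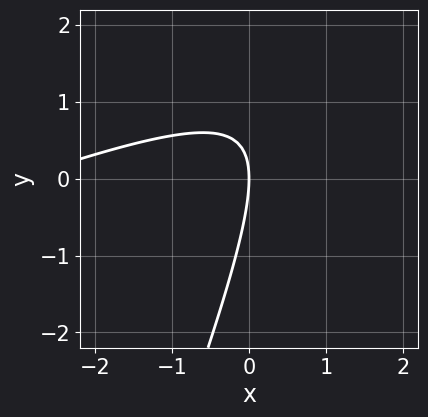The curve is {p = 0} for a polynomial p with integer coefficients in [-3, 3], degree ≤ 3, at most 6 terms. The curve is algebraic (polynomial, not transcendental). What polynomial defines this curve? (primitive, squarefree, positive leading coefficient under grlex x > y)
x^2 - 3*x*y + y^2 + 3*x

1. The degree is 2 — no degree-1 curve has this shape.
2. Observable constraints: it meets the x-axis at x = 0 (among the integer gridlines); it crosses the y-axis at the gridline y = 0.
3. Assembling these constraints gives the stated polynomial.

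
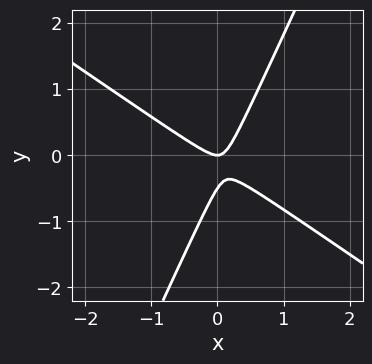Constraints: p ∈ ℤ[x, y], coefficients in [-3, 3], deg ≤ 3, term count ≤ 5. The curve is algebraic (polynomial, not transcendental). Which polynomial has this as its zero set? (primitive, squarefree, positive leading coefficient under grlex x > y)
3*x^2 + 3*x*y - 2*y^2 - y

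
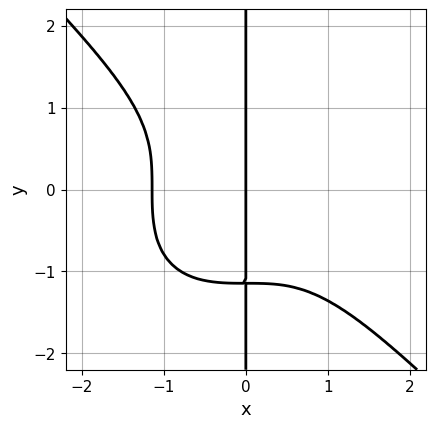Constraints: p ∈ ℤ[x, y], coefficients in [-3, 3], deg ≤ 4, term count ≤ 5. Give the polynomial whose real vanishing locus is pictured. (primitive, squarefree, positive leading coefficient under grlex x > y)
2*x^4 + 2*x*y^3 + 3*x

(a) deg p = 4.
(b) Checking where it meets the axes: it meets the x-axis at x = 0 (among the integer gridlines); every point of the y-axis in the box is on the curve.
(c) The integer polynomial consistent with all of this is the stated p.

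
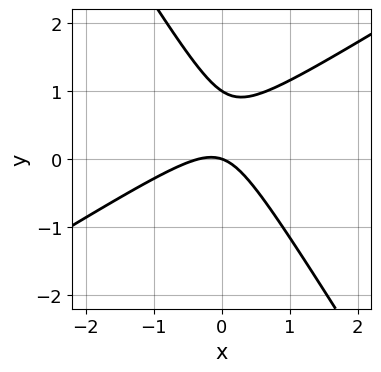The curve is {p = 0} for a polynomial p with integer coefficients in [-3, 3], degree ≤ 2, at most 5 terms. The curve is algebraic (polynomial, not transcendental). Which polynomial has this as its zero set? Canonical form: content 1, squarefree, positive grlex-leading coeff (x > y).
(a) The degree is 2 — the shape is more complex than any degree-1 curve.
(b) Reading off the gridlines: it crosses the x-axis at the gridline x = 0; among the integer gridlines, it crosses the y-axis at y ∈ {0, 1}.
(c) Assembling these constraints gives the stated polynomial.

3*x^2 - 3*x*y - 3*y^2 + x + 3*y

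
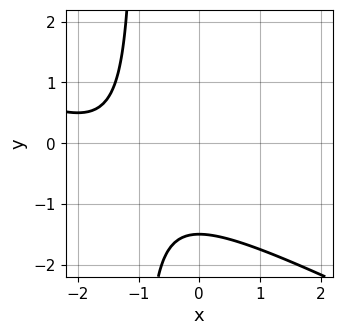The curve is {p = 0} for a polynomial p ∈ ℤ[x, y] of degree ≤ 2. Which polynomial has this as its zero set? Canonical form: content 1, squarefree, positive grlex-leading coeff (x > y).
First, deg p = 2.
Then, against the integer gridlines: the curve avoids every integer x-axis point in the box.
Finally, fitting integer coefficients to these (and the overall shape) gives p.

x^2 + 2*x*y + 3*x + 2*y + 3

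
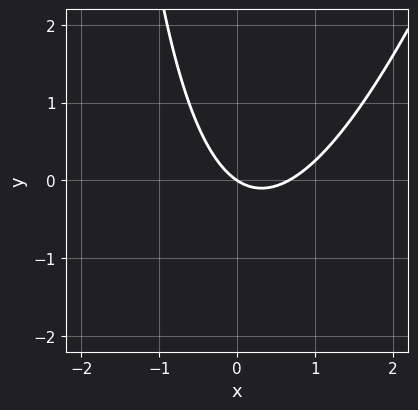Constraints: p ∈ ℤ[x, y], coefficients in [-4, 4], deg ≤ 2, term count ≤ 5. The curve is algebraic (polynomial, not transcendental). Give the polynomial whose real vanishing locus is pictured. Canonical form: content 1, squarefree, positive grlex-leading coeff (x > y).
First, deg p = 2. The shape is more complex than any degree-1 curve.
Then, from the visible intercepts: it crosses the y-axis at the gridline y = 0; it crosses the x-axis at the gridline x = 0.
Finally, fitting integer coefficients to these (and the overall shape) gives p.

3*x^2 - x*y - 2*x - 3*y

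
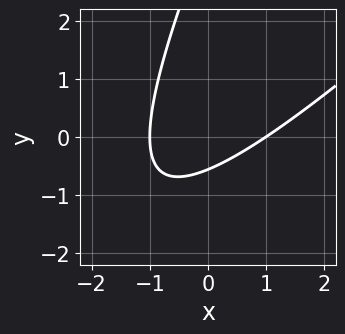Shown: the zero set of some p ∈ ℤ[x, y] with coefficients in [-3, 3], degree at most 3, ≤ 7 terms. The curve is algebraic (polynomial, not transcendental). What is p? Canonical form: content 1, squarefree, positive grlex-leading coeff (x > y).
(a) The degree is 2 — a generic line meets the curve in up to 2 points.
(b) From the visible intercepts: the x-axis gridline crossings are at x ∈ {-1, 1}.
(c) Putting this together gives p.

2*x^2 - 3*x*y + y^2 - 3*y - 2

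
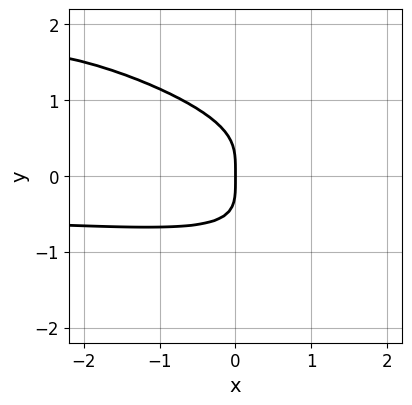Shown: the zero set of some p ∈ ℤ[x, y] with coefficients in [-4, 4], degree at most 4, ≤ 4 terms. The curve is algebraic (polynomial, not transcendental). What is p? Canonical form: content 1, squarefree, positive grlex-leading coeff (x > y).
(a) Degree: the shape is more complex than any degree-3 curve, so deg p = 4.
(b) Against the integer gridlines: it meets the y-axis at y = 0 (among the integer gridlines); it crosses the x-axis at the gridline x = 0.
(c) Together with the visible shape, these determine p as stated.

x^2*y^2 + 3*x*y^3 + 3*y^4 + 2*x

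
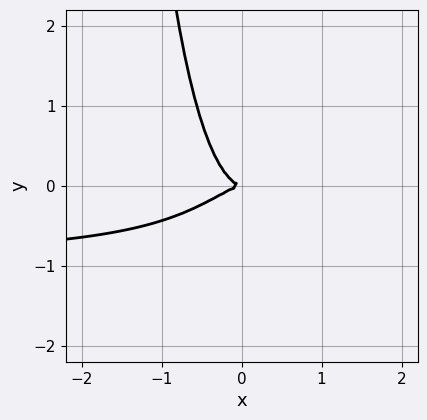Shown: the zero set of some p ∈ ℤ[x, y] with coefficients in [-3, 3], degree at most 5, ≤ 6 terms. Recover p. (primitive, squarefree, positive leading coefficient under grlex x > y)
(a) Degree: no degree-3 curve has this shape, so deg p = 4.
(b) Against the integer gridlines: one x-axis crossing is at x = 0; it crosses the y-axis at the gridline y = 0.
(c) Fitting integer coefficients to these (and the overall shape) gives p.

3*x^3*y + 3*x^3 - 3*x^2*y + 2*y^2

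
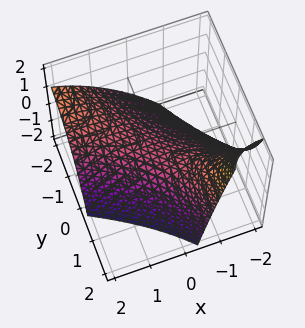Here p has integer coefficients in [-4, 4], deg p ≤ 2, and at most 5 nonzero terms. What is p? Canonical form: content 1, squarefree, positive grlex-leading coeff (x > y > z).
1. Degree: no degree-1 surface has this shape, so deg p = 2.
2. From the axis intercepts and sections: it meets the y-axis at y = 0 (among the integer gridlines); one x-axis crossing is at x = 0.
3. Fitting integer coefficients to these (and the overall shape) gives p.

x^2 + 3*x*y + y^2 - y*z + 3*z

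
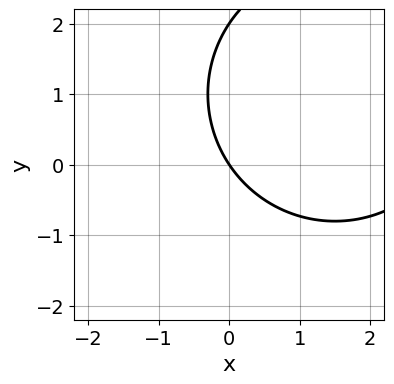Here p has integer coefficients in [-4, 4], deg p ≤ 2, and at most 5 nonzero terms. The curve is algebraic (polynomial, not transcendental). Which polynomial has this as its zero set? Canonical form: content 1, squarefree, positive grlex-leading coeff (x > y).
1. The degree is 2 — no degree-1 curve has this shape.
2. Reading off the gridlines: it meets the x-axis at x = 0 (among the integer gridlines); among the integer gridlines, it crosses the y-axis at y ∈ {0, 2}.
3. Together with the visible shape, these determine p as stated.

x^2 + y^2 - 3*x - 2*y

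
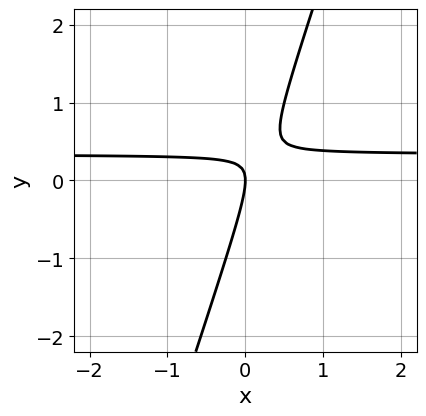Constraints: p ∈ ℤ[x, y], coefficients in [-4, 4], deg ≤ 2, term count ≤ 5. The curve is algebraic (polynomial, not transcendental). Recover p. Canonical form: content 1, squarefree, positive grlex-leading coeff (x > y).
Degree: a generic line meets the curve in up to 2 points, so deg p = 2.
Observable constraints: one y-axis crossing is at y = 0; it meets the x-axis at x = 0 (among the integer gridlines).
Together with the visible shape, these determine p as stated.

3*x*y - y^2 - x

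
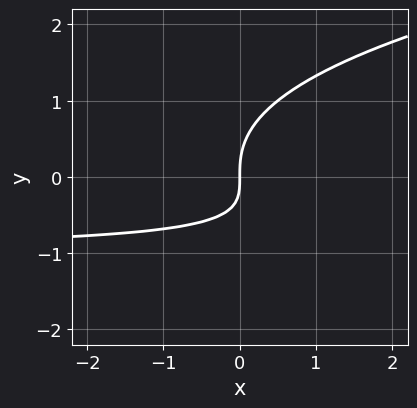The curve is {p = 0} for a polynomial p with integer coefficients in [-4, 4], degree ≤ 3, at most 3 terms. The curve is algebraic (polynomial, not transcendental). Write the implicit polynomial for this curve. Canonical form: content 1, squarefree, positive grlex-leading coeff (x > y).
y^3 - x*y - x

First, degree: no degree-2 curve has this shape, so deg p = 3.
Then, from the axis intercepts and sections: it meets the y-axis at y = 0 (among the integer gridlines); one x-axis crossing is at x = 0.
Finally, these observations pin down the coefficients.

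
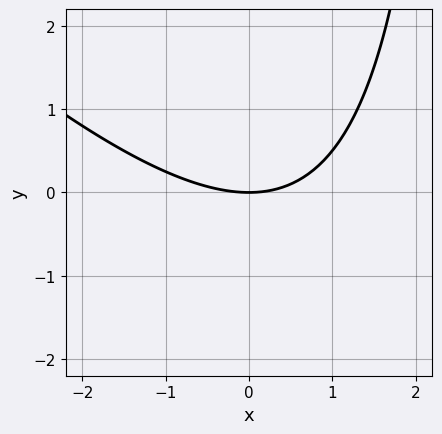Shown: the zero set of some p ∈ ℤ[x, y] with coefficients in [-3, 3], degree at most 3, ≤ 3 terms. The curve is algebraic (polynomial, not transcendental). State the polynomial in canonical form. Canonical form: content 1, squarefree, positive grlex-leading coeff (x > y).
x^2 + x*y - 3*y

1. The degree is 2 — the shape is more complex than any degree-1 curve.
2. Against the integer gridlines: it meets the y-axis at y = 0 (among the integer gridlines); one x-axis crossing is at x = 0.
3. Solving for integer coefficients yields p as stated.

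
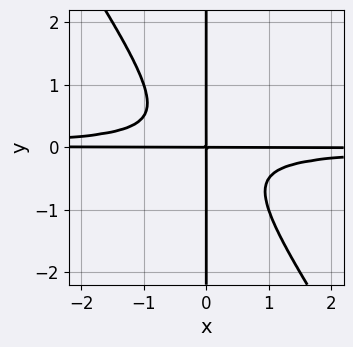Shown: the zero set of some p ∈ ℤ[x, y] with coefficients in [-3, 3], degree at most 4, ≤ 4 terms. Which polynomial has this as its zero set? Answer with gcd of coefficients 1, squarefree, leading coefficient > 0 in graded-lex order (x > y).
(a) The degree is 4 — the shape is more complex than any degree-3 curve.
(b) Checking where it meets the axes: every point of the y-axis in the box is on the curve; the visible x-axis segment lies entirely on the curve.
(c) Fitting integer coefficients to these (and the overall shape) gives p.

3*x^2*y^2 + 2*x*y^3 + x*y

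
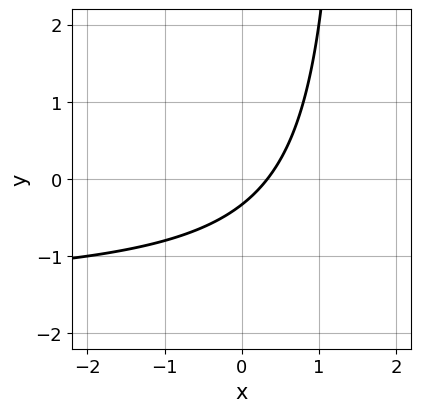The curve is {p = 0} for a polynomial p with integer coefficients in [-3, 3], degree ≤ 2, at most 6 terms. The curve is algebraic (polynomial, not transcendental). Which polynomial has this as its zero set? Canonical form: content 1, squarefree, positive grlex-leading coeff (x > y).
2*x*y + 3*x - 3*y - 1

Degree: a generic line meets the curve in up to 2 points, so deg p = 2.
Matching integer coefficients to the picture gives p.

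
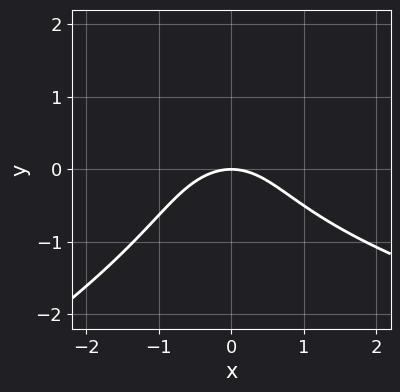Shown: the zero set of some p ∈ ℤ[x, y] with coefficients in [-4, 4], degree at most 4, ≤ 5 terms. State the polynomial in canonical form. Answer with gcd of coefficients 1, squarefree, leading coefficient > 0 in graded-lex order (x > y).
1. deg p = 3. No degree-2 curve has this shape.
2. Checking where it meets the axes: one y-axis crossing is at y = 0; it meets the x-axis at x = 0 (among the integer gridlines).
3. These observations pin down the coefficients.

x*y^2 - 2*y^3 - 2*x^2 - 3*y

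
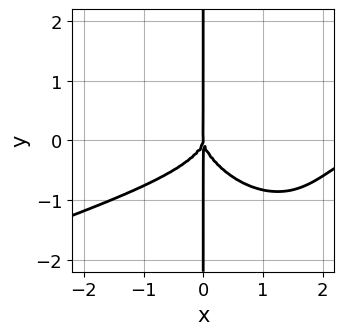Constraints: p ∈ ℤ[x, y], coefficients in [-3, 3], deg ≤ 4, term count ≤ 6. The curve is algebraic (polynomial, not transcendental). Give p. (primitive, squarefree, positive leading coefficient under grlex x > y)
x^4 - 2*x^3*y - 2*x^2*y^2 - 3*x*y^3 - 3*x^3

Degree: no degree-3 curve has this shape, so deg p = 4.
Against the integer gridlines: the visible y-axis segment lies entirely on the curve; it meets the x-axis at x = 0 (among the integer gridlines).
Assembling these constraints gives the stated polynomial.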